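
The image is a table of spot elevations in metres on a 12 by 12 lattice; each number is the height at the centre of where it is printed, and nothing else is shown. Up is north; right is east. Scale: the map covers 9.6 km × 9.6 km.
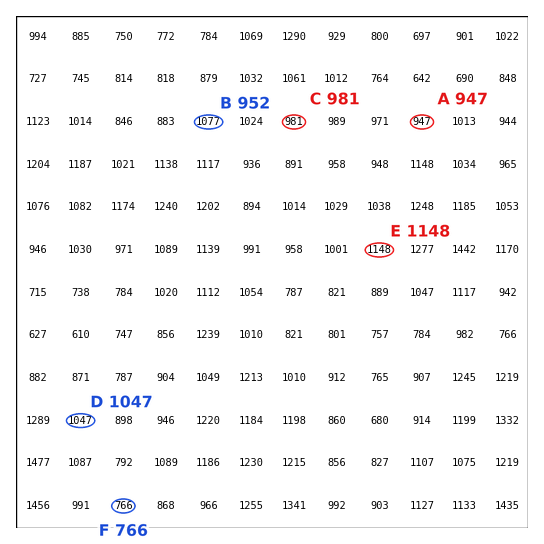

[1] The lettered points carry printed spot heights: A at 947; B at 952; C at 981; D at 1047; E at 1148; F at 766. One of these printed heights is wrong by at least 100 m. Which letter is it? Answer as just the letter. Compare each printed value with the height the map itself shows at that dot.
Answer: B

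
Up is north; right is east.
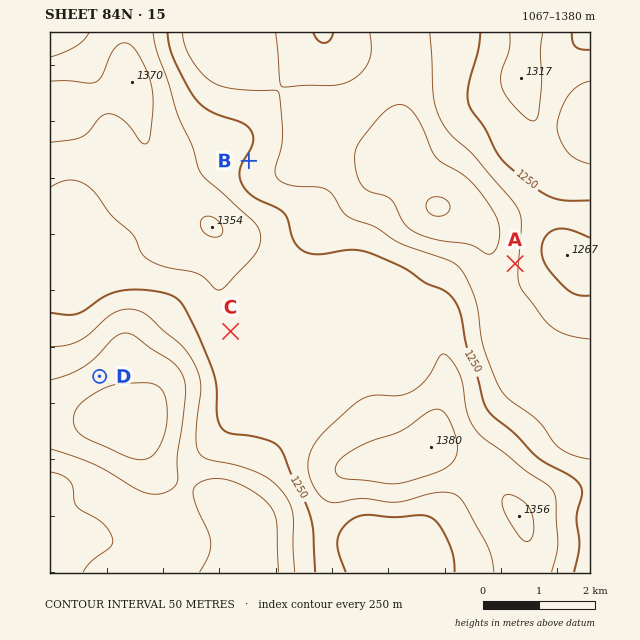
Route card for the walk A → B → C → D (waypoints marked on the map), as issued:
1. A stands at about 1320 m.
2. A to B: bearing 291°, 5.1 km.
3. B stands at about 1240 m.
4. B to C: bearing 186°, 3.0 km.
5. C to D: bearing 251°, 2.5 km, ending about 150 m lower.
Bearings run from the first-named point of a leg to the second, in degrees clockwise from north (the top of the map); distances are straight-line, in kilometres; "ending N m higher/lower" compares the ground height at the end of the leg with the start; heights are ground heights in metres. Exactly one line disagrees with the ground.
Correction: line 1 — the height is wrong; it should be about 1190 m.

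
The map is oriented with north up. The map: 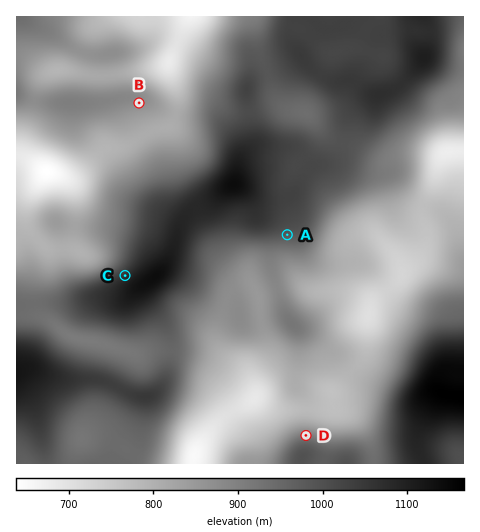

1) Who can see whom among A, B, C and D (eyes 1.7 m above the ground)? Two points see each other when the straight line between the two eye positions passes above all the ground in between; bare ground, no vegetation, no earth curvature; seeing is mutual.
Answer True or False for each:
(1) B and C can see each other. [True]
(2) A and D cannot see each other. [False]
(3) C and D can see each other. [False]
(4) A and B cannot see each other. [True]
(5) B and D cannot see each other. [True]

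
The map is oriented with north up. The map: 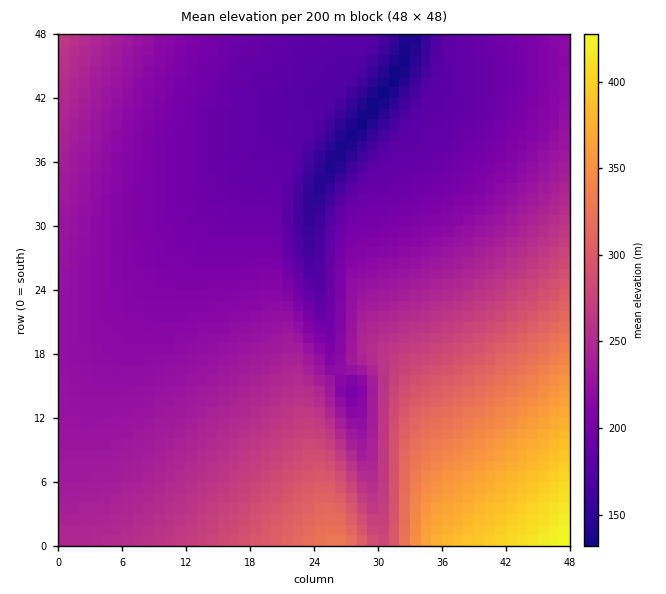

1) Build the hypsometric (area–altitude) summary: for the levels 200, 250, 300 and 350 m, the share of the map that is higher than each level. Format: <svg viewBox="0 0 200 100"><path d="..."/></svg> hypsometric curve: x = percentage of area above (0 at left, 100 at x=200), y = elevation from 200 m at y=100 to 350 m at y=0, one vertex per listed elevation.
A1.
<svg viewBox="0 0 200 100"><path d="M150 100l-88-33-34-34-15-33"/></svg>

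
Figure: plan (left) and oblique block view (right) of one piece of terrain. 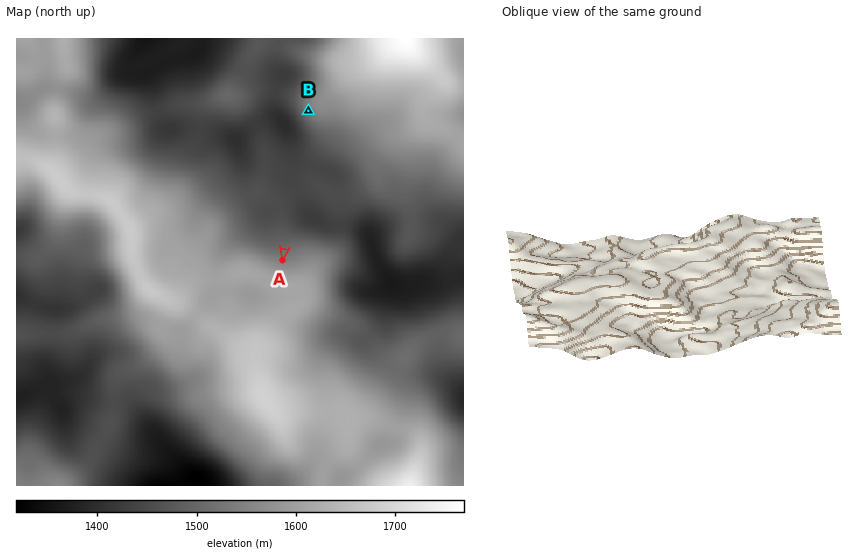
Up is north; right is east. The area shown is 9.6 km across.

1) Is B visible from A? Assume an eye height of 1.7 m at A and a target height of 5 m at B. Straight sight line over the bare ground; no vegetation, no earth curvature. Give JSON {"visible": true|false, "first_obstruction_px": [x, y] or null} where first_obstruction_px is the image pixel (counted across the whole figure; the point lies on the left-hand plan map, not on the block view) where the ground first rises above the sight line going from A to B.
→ {"visible": true, "first_obstruction_px": null}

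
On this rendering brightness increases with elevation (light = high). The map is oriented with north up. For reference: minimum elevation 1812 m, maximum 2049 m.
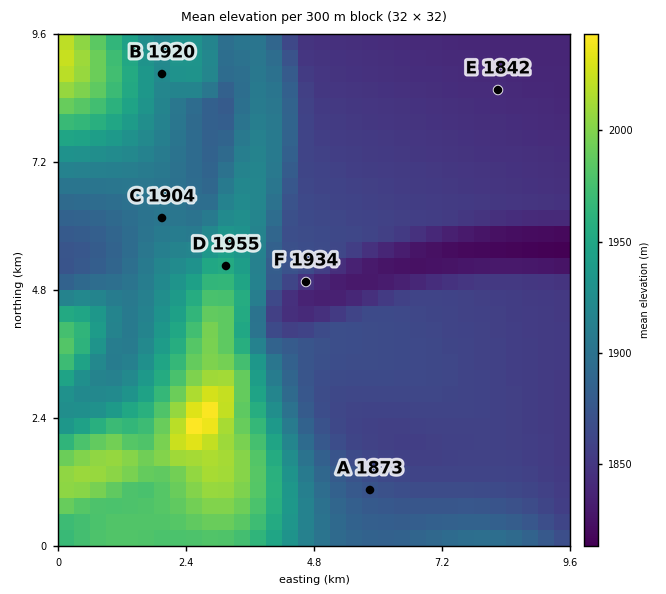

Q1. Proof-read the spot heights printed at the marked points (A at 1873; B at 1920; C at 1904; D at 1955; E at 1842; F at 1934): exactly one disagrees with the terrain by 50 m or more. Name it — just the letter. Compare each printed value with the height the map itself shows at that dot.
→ F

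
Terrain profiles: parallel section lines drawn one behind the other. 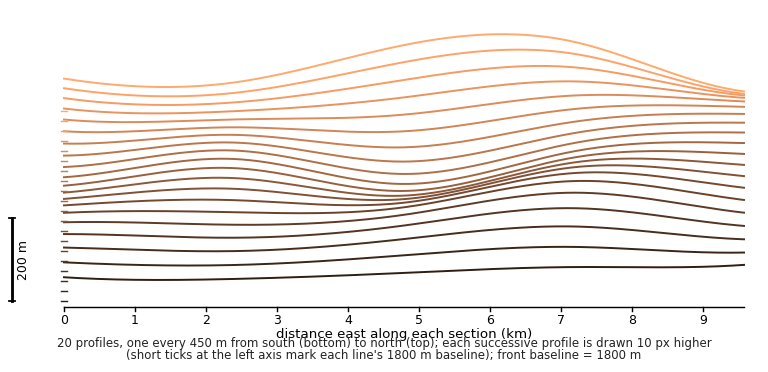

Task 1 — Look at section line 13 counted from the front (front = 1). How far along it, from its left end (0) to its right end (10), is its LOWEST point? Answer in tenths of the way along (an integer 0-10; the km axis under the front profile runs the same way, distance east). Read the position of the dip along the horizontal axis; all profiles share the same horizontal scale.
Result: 5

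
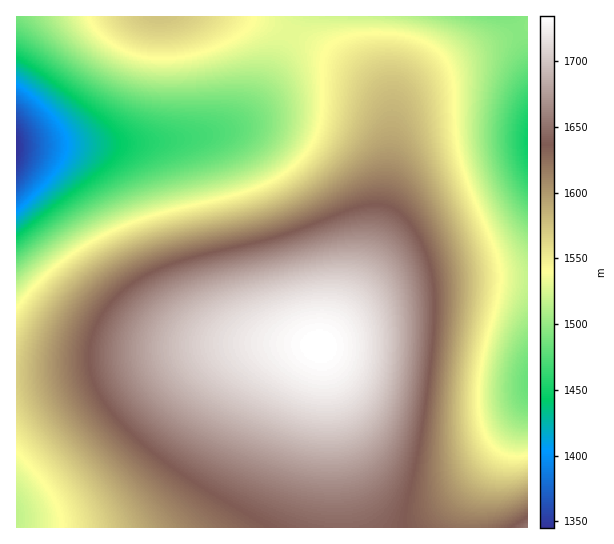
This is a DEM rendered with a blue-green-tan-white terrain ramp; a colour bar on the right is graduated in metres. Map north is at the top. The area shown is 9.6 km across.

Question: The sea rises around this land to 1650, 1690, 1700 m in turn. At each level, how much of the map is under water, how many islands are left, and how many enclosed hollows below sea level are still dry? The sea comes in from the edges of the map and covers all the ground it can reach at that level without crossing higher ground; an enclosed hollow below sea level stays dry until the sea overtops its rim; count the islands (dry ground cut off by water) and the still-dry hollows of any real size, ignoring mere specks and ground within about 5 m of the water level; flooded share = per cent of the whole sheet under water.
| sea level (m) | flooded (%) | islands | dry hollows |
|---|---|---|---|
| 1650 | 74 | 1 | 0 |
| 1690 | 87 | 1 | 0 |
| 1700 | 90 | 1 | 0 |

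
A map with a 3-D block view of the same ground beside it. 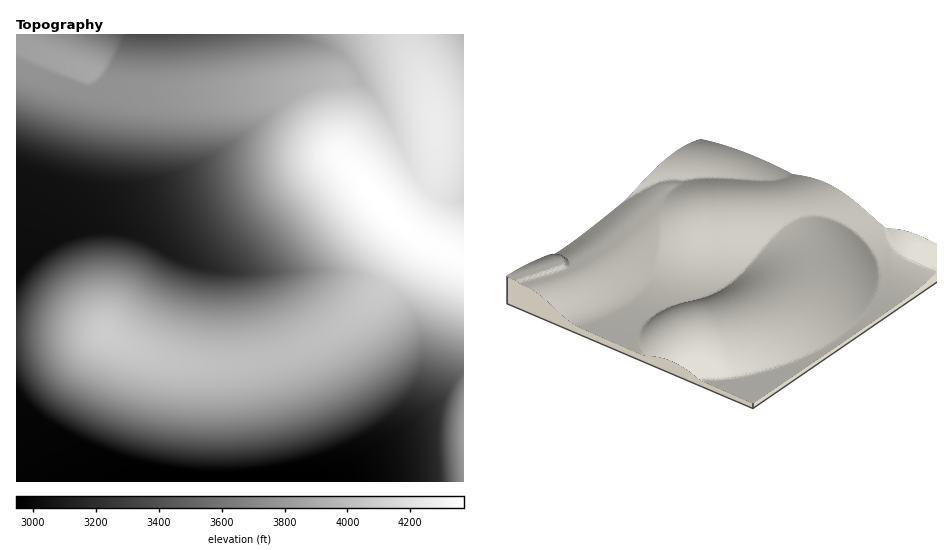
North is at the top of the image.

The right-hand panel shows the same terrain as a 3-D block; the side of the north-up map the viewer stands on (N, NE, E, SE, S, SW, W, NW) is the SW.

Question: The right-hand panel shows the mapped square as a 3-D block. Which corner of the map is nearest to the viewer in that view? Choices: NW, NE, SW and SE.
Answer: SW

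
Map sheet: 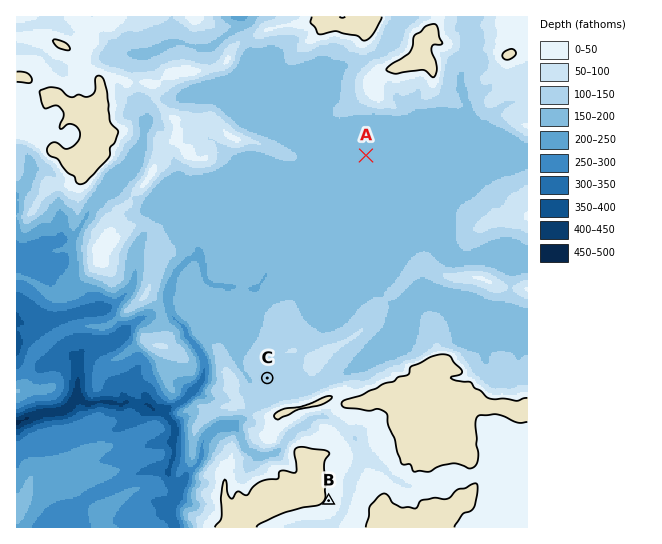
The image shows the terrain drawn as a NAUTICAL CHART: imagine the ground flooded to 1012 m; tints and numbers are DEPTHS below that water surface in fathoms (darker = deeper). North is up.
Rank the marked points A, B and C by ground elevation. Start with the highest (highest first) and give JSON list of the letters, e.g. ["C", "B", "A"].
["B", "C", "A"]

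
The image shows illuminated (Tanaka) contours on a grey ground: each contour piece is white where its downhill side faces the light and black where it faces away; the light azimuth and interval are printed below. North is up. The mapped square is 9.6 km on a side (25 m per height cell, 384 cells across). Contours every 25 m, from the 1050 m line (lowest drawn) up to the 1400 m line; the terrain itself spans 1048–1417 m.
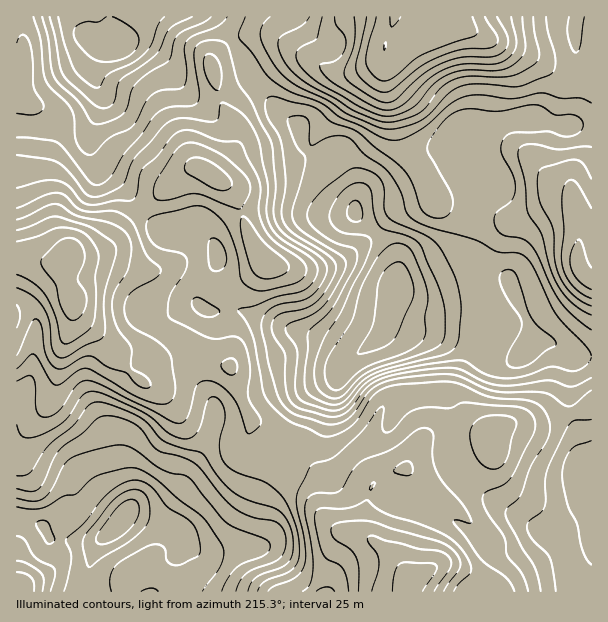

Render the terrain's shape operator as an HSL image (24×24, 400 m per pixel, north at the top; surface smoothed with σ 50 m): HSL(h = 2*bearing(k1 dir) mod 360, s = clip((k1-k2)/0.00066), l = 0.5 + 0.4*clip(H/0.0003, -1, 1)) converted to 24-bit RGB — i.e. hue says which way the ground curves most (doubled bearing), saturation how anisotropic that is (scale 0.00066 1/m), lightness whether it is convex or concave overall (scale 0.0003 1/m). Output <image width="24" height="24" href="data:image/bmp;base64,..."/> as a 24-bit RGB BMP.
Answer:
<image width="24" height="24" href="data:image/bmp;base64,Qk32BgAAAAAAADYAAAAoAAAAGAAAABgAAAABABgAAAAAAMAGAAATCwAAEwsAAAAAAAAAAAAADiUXQMQP1peAtcBVP2JblIJcr1Jfpo1vr5donzgoYSAoD9QtDreQ2rCXfEKXk5ZeDTIvEWE66pVkrA4tSF9pWo5locCCvldyVEvWUNujw2or+IJNIGMhP3VUnH1vkL2Un3DLxYvy2db11fbqBE+GsHdvo06yoSVljT9OFCYNXIMFi+TFjkvBea1fULJVn0WJSrbWgN3BCVHB/s3y9czlHpKqervIqNrKSmqrcYqw2KPF8OzUJgtBSjEVQRYOkkE2ZWSlXXbbl/njbSBNPqt/veDUglCqV5GTRXHv/WWuIVNpJpZx+NPabn7lVdTDpTtKW7KgVWuPu75c/y4CLgUqb7mbSX7foLXbhafXaorHgzVcYKDThs3UklxVn051bKN/Pxgvq2c+tW9yO595cOMz33+AiSJvhNuBQUGRdENenV5P11hyPDu2mryKNmxsV5dYe09wk0FVcMebScmxij6dqW6WnW2jrreLQFF6aqazvaebgZdifqpDk605c6jY3159ZzVFZlRyimlhr1xkqEx3kKBnnkyMUIkuI1JXjbiXlMaKQV9oMD1VpZSCk3evwqOYKqiQQIulxGiArn98ncOmhNi2Jh9ZvBIvyYdXOlxxiFphgTwmmV0ksMUgHIaN3K3FK2mARZg2xbtOOjZTO3lucHJIdZxHj7dwTJpPEzE1qYRaxOrPu/Dr3xzSYwtWpFFl7vDPShN1gxxX6jpkvT413/+SAD8uNKFrwVzBYKaxvF1mbxkYJjAKIVQTf84wSqYb5J2sCE+SbduVnOhuSBMGKwgJfGVCataT3KRqaAaLjk25kYTY4bvy/9fMTwwYDTECJTIBP0IMKgsJ2l1FkMayLLR4P54+yrxM/+W5AFF426Fdpyokkydae1ySYrFfjqEwXz8aHBMxq8V6OGpzlLin9tXc/8z+17f/RKD3PMXdK87/ruP25sL4vK3mP4LGts7h//O6C5B6E1xOzghMnT0skJJFiq5VgkpDpZxgFj9jx4JvV9jXTM2ur4x50IWr1p3XvbHpsr3oKXzPWnSTO4Zf2IqLk8/efJm9wv+SqUrfCwgrny16z9jApbjSqEjDo8fPhorMJ5rvk9vwnL3jhDvSxlqPr3Nj0KWIgqddcJ50XEmQYkZ9ZJ1tisRyZc2LWJjQnvG7qhJuHRBHObaVxc+tl3KccmKyyaiMaJRFMM5/KZB3dT0+UitTtGiX3KCuxLeZwtWxVHaxikOPTUt/lLCJot2YWOKRQQ85ekogfV86LCl6UqFWqItMnmMnNVUfuXpD3+OkKKx7JQ8OLh0FLS4FH04AtdE43Mi5y9ymXC5xj1WcW6jFssTT0uWxe1IpLgEyZ34tcns0IBoTfqomNUoo14V9hMrBN7yW3vPMSAdTYwBAvi9Iad7IZd9xAHcbe++H5LLcZz3ccIS9f6tbY4ZH3o9jyDOACRNWdaB6WiZ7ySyBI7AbLJd2af/LvKnksrHd0HeeOwBceljm2uPxq7zj0a3jzvnfGHsoXnYgSh40slIwm3VCXH0yfr5YvFF9IQtEy4nLMSCIq2LW5erJQ/OpHoRGIl8lnMpndB5cWRJlP5xKrcV5b6WRhLXD9NHJTW+uiVCZNx08taJTnndqstmkOXiLjEhNNhddll1MbzmVVciq0d+3mbxrbkxBInMzVz4UMw4QNGp6SLSKtdNxWZBRSJQ3vNmHvF+/jh57TUuYoLCkkcKtudWfbxtsh0c5J01idYquQ162i9WiqrNkxmtdW5qJf0l7TSVNVcFxMHmVbmVF0OeJUZ6lqNjBZs2kgCyypUzWoHG0baNqyKh1ejAdTh4pvWhvMbaSdXW6b0ynqD1Q34ledb5xgmGeejV0Rb7DidLWLxZhf9CixfPafuPZbfXNfILTNAnZjjra9Jrm1KDaiHS9w23/09r4daTuycbogj5hZxoqhnwz2/XJbKuziUOXhGS7lfDTWReXN1Kssf/OcOfKqOXcsDh+YVc4HA4lfTpEh6xc1bmglZO/Royx03mKgEear2BGNhtx02zUtt/D7LA8el4cKWA3c8yAJt2dLQhCruSkXOJmYY8zMBMDW1gAMFAeDhslR598hMe7udjJhHjK1B28oFVKqCA6o8BKCg9Aq2Jb1seEyr3v5tf0fKDdJtpJLQYTE4ZjqeqVm3M/WBcVlCae9PPXGWJgHitNHZcWGm8Rpq8mNBoPNQkHsEUcrJZXws6UJQ1TbMBes+esZZhQso9m22uMoyVem0qnH9d9Zqs7fTFSoYBrMdhkzLVM0k2jCz9krpWDWXlFUkcaXA8bMpd1qK+MnrmTwauC"/>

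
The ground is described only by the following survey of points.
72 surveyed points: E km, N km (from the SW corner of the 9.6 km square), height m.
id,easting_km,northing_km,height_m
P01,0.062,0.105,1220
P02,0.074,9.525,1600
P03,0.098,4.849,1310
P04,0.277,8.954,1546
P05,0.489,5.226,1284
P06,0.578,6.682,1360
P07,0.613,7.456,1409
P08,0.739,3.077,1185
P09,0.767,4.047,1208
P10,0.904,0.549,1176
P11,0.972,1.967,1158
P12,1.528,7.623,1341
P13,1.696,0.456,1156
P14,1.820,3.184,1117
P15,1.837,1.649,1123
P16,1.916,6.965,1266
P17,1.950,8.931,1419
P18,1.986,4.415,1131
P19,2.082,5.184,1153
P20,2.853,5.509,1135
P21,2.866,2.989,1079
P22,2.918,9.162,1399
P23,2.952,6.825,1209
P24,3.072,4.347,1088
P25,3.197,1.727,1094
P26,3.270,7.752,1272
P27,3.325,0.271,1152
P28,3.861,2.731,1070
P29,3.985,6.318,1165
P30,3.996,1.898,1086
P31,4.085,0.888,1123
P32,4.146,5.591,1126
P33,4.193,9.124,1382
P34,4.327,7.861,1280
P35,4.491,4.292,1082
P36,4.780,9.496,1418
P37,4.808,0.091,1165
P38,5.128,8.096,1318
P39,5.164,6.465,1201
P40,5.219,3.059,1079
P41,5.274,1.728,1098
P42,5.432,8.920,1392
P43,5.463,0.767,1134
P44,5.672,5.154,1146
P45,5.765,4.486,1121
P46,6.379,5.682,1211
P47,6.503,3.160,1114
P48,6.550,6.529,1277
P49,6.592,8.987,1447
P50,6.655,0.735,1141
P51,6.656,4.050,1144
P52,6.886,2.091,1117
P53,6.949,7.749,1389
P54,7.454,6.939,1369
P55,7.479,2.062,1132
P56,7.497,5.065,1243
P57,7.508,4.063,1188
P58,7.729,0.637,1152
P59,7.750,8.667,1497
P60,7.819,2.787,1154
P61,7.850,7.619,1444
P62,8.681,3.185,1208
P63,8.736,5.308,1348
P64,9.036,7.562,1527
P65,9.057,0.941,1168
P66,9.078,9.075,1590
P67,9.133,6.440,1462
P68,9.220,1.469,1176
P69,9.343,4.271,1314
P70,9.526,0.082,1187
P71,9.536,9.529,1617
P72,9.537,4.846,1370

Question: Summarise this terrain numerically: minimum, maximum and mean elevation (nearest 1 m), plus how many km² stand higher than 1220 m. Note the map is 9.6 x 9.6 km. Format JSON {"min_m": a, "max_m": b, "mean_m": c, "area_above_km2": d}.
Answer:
{"min_m": 1067, "max_m": 1619, "mean_m": 1239, "area_above_km2": 39.9}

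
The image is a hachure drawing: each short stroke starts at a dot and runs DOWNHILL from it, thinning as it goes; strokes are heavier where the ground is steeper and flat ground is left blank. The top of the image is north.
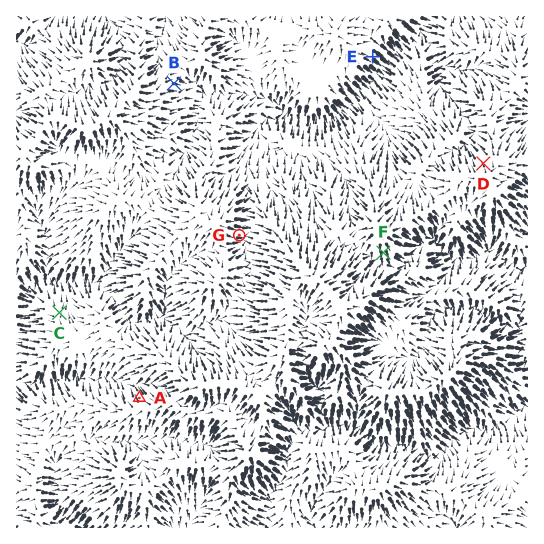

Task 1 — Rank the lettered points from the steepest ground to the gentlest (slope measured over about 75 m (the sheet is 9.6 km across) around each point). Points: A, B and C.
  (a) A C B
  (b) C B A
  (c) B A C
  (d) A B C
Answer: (d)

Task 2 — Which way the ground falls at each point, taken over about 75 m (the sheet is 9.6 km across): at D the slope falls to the NW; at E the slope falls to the SE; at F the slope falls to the S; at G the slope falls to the E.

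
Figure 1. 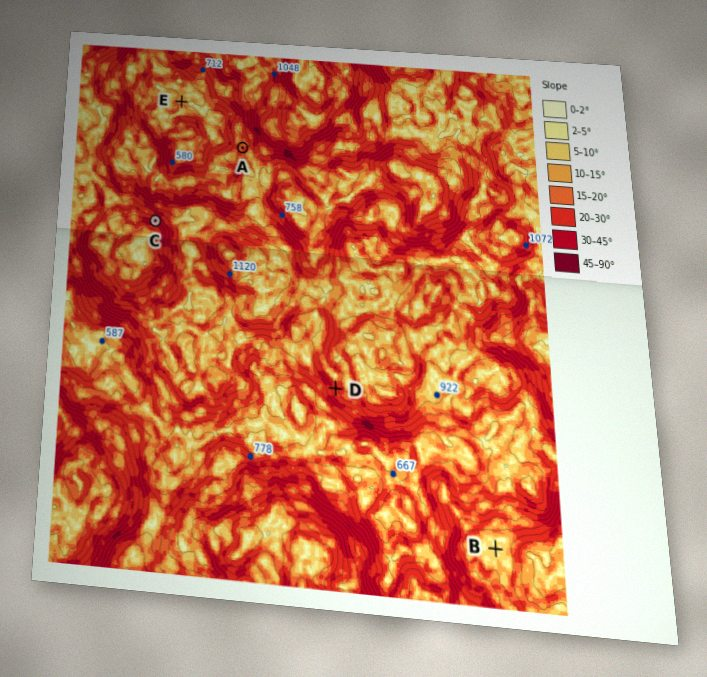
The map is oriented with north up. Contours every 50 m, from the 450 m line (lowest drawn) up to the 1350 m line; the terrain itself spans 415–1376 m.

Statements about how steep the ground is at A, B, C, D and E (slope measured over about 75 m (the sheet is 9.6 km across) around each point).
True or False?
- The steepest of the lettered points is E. False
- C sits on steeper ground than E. True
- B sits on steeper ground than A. False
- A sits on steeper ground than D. False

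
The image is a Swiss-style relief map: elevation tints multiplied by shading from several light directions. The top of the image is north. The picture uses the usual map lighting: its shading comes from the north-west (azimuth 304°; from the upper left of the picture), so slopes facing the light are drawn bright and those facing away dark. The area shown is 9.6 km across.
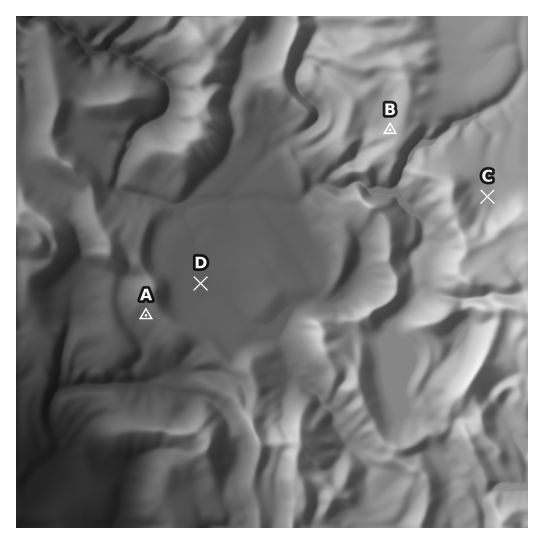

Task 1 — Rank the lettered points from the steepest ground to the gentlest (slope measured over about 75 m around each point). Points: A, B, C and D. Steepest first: A B C D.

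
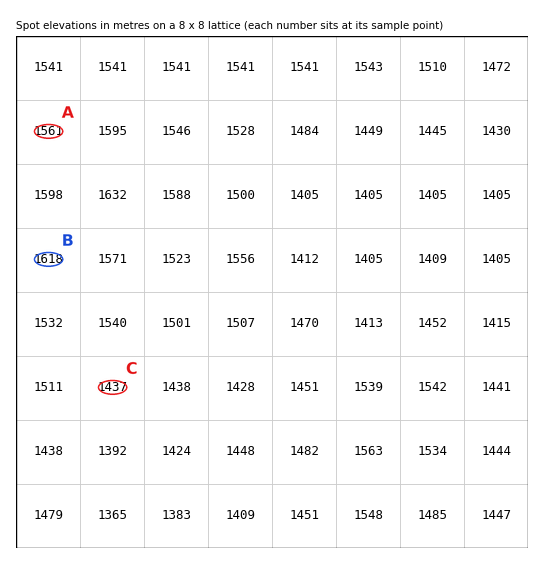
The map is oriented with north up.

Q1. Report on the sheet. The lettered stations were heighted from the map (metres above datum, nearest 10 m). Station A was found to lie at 1560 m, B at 1620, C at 1440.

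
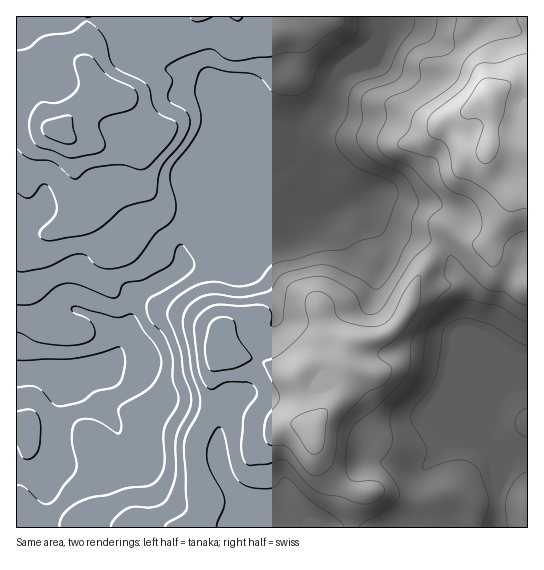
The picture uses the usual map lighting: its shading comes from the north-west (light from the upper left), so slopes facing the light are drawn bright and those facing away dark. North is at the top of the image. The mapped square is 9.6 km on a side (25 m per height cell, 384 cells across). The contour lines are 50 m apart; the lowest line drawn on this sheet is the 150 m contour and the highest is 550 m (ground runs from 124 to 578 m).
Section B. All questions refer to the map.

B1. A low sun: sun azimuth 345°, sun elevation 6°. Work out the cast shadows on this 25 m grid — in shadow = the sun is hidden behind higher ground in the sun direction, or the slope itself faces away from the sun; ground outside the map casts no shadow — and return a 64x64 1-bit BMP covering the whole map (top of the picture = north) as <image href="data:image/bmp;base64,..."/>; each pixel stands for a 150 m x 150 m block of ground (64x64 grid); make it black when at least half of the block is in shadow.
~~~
<image width="64" height="64" href="data:image/bmp;base64,Qk0+AgAAAAAAAD4AAAAoAAAAQAAAAEAAAAABAAEAAAAAAAACAAATCwAAEwsAAAIAAAAAAAAA////AAAAAAAAAABgB58AAAAAAGAH/wAAAAAAAh8/AAAAAAAGfx8AAAAAAA//AAAAAAAAD/8AAAAAAAAH/wAAAAAAAAP/AAAAAAAAAedwAAAAAAAB4HAAAAAAAADAcAAAAAAAAED7wAAAAAAAAP/gAAAAAAAA/+AAAAAAYAD/4AAAAAB4AH/wAAAAAPgAH/AAAAAA/AAP+AAHwAD8AA/4AP/gAHwAAPgA//AAeAAAPAD/8AAAAAJ8AD/wAAAAD/4EAGRAAAAD/48ADmAAAAH//wAeQAAAAP//AD4AAAAAf/8P/gAAAAA//z/+AAAAAA//H8cAAAAAA/gfn4AAAAAAGA+/wAAAAAAAB5+AAAAAAAAPwgAAAAAAAB/AAAAAAAAAD+AwAAAAAAMD4HgAAAAABwDAOAAAAAAHAAAwAAAAAAMAAAQAAAABgAAADAAAAMPAD+A+AAADw8Af+H4AAA/jwD/8/gAAD+HAf//+AAAf4AB///4AAB/gAD/4/gAAD/gAP8A/AAAAGAAcAB8AAAAIAAAADwAAAAAAABwCAAAAAAAAfgAAAAAAAAA+AARwAAAAAAAAHngAAAAAAAH+eAAAAAAAAf4AAAAAAAAD/gMAAAAAAA//B8AAAAAA///nwAAAAAB/ne/gAAAAAA+A9+AAAAAAAYAD4AAAAAAAAAHAAAAAAAAAAAAAAA=="/>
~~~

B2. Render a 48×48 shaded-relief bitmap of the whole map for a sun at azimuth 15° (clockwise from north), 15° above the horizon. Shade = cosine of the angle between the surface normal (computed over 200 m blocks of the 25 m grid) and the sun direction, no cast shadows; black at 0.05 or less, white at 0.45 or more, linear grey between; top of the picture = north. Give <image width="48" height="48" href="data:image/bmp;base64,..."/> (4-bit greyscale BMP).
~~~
<image width="48" height="48" href="data:image/bmp;base64,Qk32BAAAAAAAAHYAAAAoAAAAMAAAADAAAAABAAQAAAAAAIAEAAATCwAAEwsAABAAAAAAAAAAAAAAABEREQAiIiIAMzMzAERERABVVVUAZmZmAHd3dwCIiIgAmZmZAKqqqgC7u7sAzMzMAN3d3QDu7u4A////AHmZmaqqq7u7qHZ4h2Z3UzRERmZ3dnd2ZoqqqruqvMu6h3d4dmZ1MjQzRWZmZnh3d6uqq7u7zMuXZpl2VWdiE1VERnh2ZomHiLqZmqqrzMqGWLpjNGYwFGiJmqqYiJmYmpiImZmbzLqGaslTRWQANYvd3KmaqqmImod4iIiaqph1eqdEREEBRpvMuoiaqqmIiXd4d3iZmHdVeZZVUyATV5mYiHiJmZmIiHeId3iZh2ZWeHZWVCE1eJh3eImZmYiId3iIh4mpd2Z4mHZnZUNXiYdniamYiIiId4iZmauod3iJqHZnd3Z4mHZmiqmIiIiId5mru8uYd4iZqHd4iZmZmGVWeIiIiIiIiLvMzMqZmYiIdmeImZmZmXVVVWZ4iIiIiczLqqq7uqh1Q0Vnd2Z4mYZUREV4iIiIiLy5iJqqqqhjETM0VFV4iIdVVEV4iIiIiIh3d3iIiIhjIjEjRXiIh3d4h2Z4iIiIiERDNEVnd3ZTM0NFeJqpiIiaupiIiIiIiEMiIiNWd1QzNGeau6qqmIiIiJmYiIiId1RERFVmZTIiNoq7u6qpiJmYZmiIiIiHZVVniIh1VCEjV5qpiaqYib3dp1Z3d3dlQ0V4mZdTQzNWirzKiJh3is3uyWVUVVRDIkVoiGQzRWiJrO/+y5dniqvMuYZUMzIiEVVWVDM1Zpu7zf///ad5q7u7uph1MzIRIlVUMzRWVYq83v/+7Jm83d3LqqmHdkMjVWZURERENFeKzMy7ur3v//7KmqqIh1NFeGZVVVRERVZ4iamIms7//+ypmauphkRneWVURFZmZmd3Z4h4is3d7cqZmau5dEV3eGVUQ0VndmZ3d3d4iaqru5mamZqYVWd3d2d2VDRXd2ZWiHeJmYiJmZmamId2aJh2VXiIdlZmd3VXiHiZmIiImZmZiHd4mYdlRHiId3d2ZmZ4iImZiIiIiJmZiIiZl2VVVXd3Znh3ZVeZiJmYiIiIiIiIiHZ2UzNWd3d2VniHZWm6iIiIiIiIh3d3dlNDIiNXiGZlRnd2VWmpiIiIiIiIh3ZUMhIzIiNXiFQzNFRERFZ3iIiIiIiId2QxAAJERERWd0MQAiI0RFQ0eIiIiIiHdlMhAAJEVVZmdlIAE0VmZmUzV4iIiIiHdlQzNEQzRnd3d1MiV4mYiIhlV4iIiIiHd3ZneIZDV4iIiFVomZmHiJqod4iIiId4iJiImZdlZneIiGisuYZVZ6zcuYiIh2Z3iJh3eImZh3ZniHm9y4ZEWKzdypiIdVVWiIdniJrMuoZ4iHiru5d4q7qqqYh3ZERGeIibu7u83KiZiHiZmInO/sqIiHVURFVWeIre7bmau6q6mHiYdnvv/bmIdkISNGZ3d4q925iImZvcuZmHZ6zcqHZmVCERNFZmZniZmYiamazdy7qHisy4dVVUQzMzREVVVVd4iavLqbzMzKqru7uXZmZlREVmZURVVEV4iKzKiJu7u5q8uqmHeIh3ZVZ3dmZ3ZEaIiJqYd3mqmIm7qZmIiIiHdmZ3d3iHZViYiIiHh3iZhg=="/>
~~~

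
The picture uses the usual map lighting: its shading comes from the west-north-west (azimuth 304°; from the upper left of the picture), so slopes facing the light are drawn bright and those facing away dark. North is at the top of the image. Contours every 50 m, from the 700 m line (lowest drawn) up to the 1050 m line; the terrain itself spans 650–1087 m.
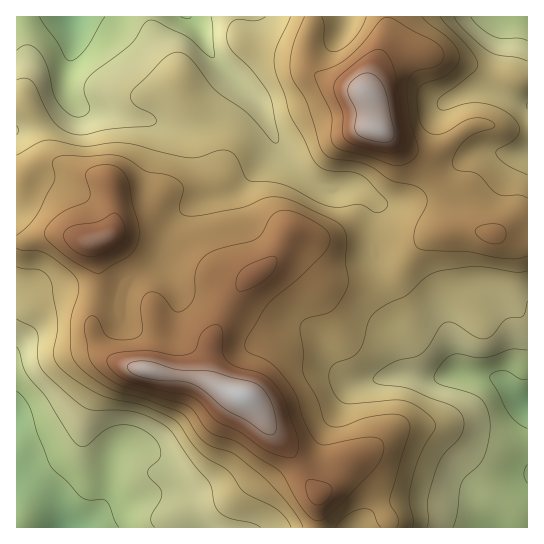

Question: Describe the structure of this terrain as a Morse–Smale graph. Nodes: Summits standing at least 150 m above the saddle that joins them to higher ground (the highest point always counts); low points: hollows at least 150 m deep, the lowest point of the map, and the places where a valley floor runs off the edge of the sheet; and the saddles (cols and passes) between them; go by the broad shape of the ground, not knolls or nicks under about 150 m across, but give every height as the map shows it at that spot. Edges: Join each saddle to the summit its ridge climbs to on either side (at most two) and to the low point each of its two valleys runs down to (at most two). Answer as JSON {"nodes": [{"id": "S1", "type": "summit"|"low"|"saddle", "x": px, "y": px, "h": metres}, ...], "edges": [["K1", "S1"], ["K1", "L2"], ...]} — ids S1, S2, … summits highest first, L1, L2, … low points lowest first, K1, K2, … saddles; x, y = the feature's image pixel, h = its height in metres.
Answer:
{"nodes": [
{"id": "S1", "type": "summit", "x": 241, "y": 397, "h": 1087},
{"id": "S2", "type": "summit", "x": 375, "y": 129, "h": 1074},
{"id": "L1", "type": "low", "x": 62, "y": 527, "h": 650},
{"id": "L2", "type": "low", "x": 71, "y": 17, "h": 655},
{"id": "L3", "type": "low", "x": 527, "y": 403, "h": 660},
{"id": "L4", "type": "low", "x": 527, "y": 17, "h": 711},
{"id": "K1", "type": "saddle", "x": 446, "y": 186, "h": 912},
{"id": "K2", "type": "saddle", "x": 383, "y": 281, "h": 863}],
"edges": [["K1", "S2"], ["K1", "L2"], ["K1", "L4"], ["K2", "S1"], ["K2", "S2"], ["K2", "L2"], ["K2", "L3"]]}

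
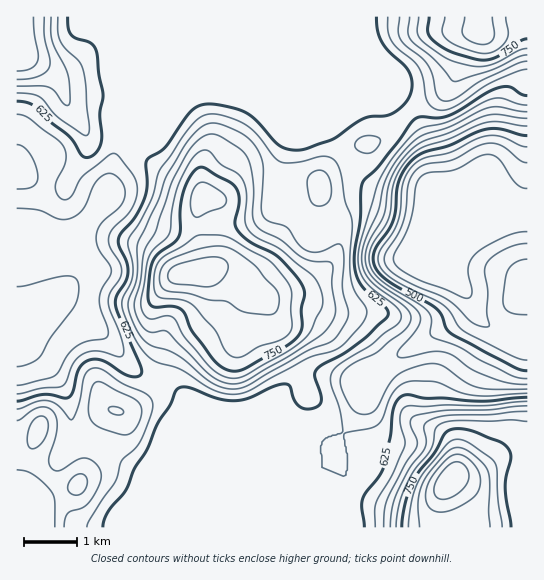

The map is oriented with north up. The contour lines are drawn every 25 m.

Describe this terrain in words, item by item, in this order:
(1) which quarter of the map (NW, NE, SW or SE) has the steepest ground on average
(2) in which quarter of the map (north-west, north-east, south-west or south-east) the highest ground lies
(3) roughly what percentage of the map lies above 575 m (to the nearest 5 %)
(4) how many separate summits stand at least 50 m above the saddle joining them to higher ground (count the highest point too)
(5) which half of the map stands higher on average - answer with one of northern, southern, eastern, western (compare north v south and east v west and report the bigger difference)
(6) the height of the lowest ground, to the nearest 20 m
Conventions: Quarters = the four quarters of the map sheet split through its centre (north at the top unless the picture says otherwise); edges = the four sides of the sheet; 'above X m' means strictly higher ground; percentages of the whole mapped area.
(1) The steepest ground, on average, is in the south-east quarter.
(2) Look to the south-east quarter for the highest ground.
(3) Ground above 575 m makes up about 80 % of the sheet.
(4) Counting only tops that stand 50 m proud, the map has 5 summits.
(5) Taken as a whole, the western half is higher than the eastern.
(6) About 400 m is the lowest elevation on the sheet.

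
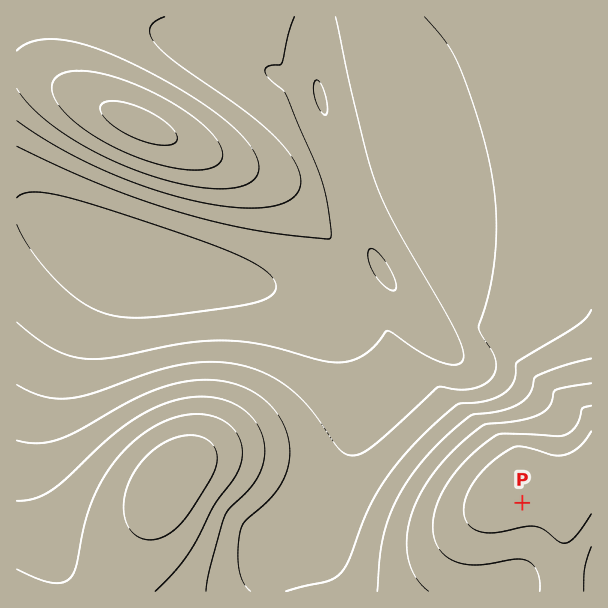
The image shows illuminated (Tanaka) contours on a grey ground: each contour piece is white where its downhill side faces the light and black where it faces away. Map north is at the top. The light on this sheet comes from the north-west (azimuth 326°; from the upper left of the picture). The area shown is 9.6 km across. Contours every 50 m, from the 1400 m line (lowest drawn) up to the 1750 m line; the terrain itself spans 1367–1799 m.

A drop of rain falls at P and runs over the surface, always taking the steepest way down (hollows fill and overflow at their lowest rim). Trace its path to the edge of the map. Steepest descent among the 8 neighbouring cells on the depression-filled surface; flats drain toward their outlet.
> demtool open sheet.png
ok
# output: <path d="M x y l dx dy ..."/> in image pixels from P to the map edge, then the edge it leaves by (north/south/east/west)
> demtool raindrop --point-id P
<path d="M522 503l0 67-3 6-3 3-1 5-6 7"/>
exit: south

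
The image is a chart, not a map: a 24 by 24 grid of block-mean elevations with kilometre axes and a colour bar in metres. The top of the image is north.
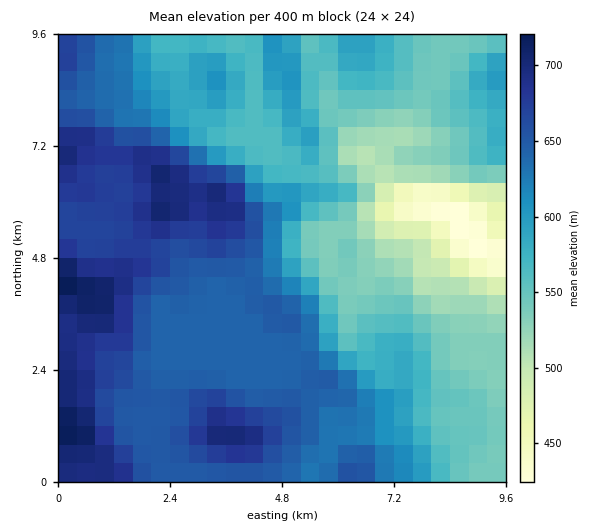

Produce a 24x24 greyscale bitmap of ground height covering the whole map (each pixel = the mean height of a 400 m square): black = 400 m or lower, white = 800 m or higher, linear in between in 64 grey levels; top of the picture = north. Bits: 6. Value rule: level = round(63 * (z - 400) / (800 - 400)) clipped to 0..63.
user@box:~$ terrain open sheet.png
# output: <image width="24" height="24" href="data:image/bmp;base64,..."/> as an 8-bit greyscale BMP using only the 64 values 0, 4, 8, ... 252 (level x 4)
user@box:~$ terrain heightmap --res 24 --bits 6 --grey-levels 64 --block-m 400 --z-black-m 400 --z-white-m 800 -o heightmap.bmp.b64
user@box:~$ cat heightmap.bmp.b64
<image width="24" height="24" href="data:image/bmp;base64,Qk12BgAAAAAAADYEAAAoAAAAGAAAABgAAAABAAgAAAAAAEACAAATCwAAEwsAAAABAAAAAAAAAAAAAAEBAQACAgIAAwMDAAQEBAAFBQUABgYGAAcHBwAICAgACQkJAAoKCgALCwsADAwMAA0NDQAODg4ADw8PABAQEAAREREAEhISABMTEwAUFBQAFRUVABYWFgAXFxcAGBgYABkZGQAaGhoAGxsbABwcHAAdHR0AHh4eAB8fHwAgICAAISEhACIiIgAjIyMAJCQkACUlJQAmJiYAJycnACgoKAApKSkAKioqACsrKwAsLCwALS0tAC4uLgAvLy8AMDAwADExMQAyMjIAMzMzADQ0NAA1NTUANjY2ADc3NwA4ODgAOTk5ADo6OgA7OzsAPDw8AD09PQA+Pj4APz8/AEBAQABBQUEAQkJCAENDQwBEREQARUVFAEZGRgBHR0cASEhIAElJSQBKSkoAS0tLAExMTABNTU0ATk5OAE9PTwBQUFAAUVFRAFJSUgBTU1MAVFRUAFVVVQBWVlYAV1dXAFhYWABZWVkAWlpaAFtbWwBcXFwAXV1dAF5eXgBfX18AYGBgAGFhYQBiYmIAY2NjAGRkZABlZWUAZmZmAGdnZwBoaGgAaWlpAGpqagBra2sAbGxsAG1tbQBubm4Ab29vAHBwcABxcXEAcnJyAHNzcwB0dHQAdXV1AHZ2dgB3d3cAeHh4AHl5eQB6enoAe3t7AHx8fAB9fX0Afn5+AH9/fwCAgIAAgYGBAIKCggCDg4MAhISEAIWFhQCGhoYAh4eHAIiIiACJiYkAioqKAIuLiwCMjIwAjY2NAI6OjgCPj48AkJCQAJGRkQCSkpIAk5OTAJSUlACVlZUAlpaWAJeXlwCYmJgAmZmZAJqamgCbm5sAnJycAJ2dnQCenp4An5+fAKCgoAChoaEAoqKiAKOjowCkpKQApaWlAKampgCnp6cAqKioAKmpqQCqqqoAq6urAKysrACtra0Arq6uAK+vrwCwsLAAsbGxALKysgCzs7MAtLS0ALW1tQC2trYAt7e3ALi4uAC5ubkAurq6ALu7uwC8vLwAvb29AL6+vgC/v78AwMDAAMHBwQDCwsIAw8PDAMTExADFxcUAxsbGAMfHxwDIyMgAycnJAMrKygDLy8sAzMzMAM3NzQDOzs4Az8/PANDQ0ADR0dEA0tLSANPT0wDU1NQA1dXVANbW1gDX19cA2NjYANnZ2QDa2toA29vbANzc3ADd3d0A3t7eAN/f3wDg4OAA4eHhAOLi4gDj4+MA5OTkAOXl5QDm5uYA5+fnAOjo6ADp6ekA6urqAOvr6wDs7OwA7e3tAO7u7gDv7+8A8PDwAPHx8QDy8vIA8/PzAPT09AD19fUA9vb2APf39wD4+PgA+fn5APr6+gD7+/sA/Pz8AP39/QD+/v4A////ALy4vLSknJycoKCgnJiQlKCgkIh8aFxYWMDAvKygnKCkrLSwpJyUkJicjIh4aGBcWMjEtKCcnKSwvLy4rKCckJCMhIBwYGBcWMjAqJycnKCotLCsqKSckJSQhHhoYFxcWMC4qKCgnKCoqKCcnJycmJiMhHxsYGBcWLy4rKSgnJycnJiYmJicnJR8dHRsYFxYVLy0rKicmJiYmJiYmJiYkHhscHRsWFRUVLi0sLCgmJiYmJiYmJiUeGBocHBoWFRUVLi8vLSgmJiYmJiYnJyUcFxkZGhcVFRQUMDExLSgmJyYmJicnJiMaFhYXGBQTExMRMzEwLiooKCcmJiclIh4XFRUWFREREQ8NMS4tLiwqKCcnJyYjHhkVFhUUEhAPCwcGLCorKysqKSoqKSgjGxYVFhQSERALBQQFKioqKywtKystLCkjHBYVFRIODAwHBAQIKisrKy0wLy0uLigkIRsYFhEKBgUEBAYKLCwrKywvLy4vLCMgIB4dGxQNCAYHCQwNLSwrKy0wLisqJx4bGxoZFhIREhITFRYWLy0sLC4tKiUfHBoaGhwYEhESFBUVFxocLi4rKSkmIR0bGhoaHR8ZExMSEhMVFxkdKSkmJCQiHhwcGhoaHhwXFhUVFBUXGRocJyYlJSIgHR0fHBodHxoXGBgYFxYXGRwdKSclJCEeHR8hHRofIBoYGxsaGRcXGB0fKyglJCAcHB8fGxogIBkZHR0cGRcWFxseKiglJB8bGxwbGhohHhgaHh4cGRcXFhcZA=="/>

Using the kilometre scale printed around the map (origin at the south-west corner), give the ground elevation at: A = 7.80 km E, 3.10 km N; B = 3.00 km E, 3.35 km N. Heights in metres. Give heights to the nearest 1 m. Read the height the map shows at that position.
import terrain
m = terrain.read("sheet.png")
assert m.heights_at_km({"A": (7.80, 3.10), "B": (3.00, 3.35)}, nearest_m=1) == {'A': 559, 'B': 641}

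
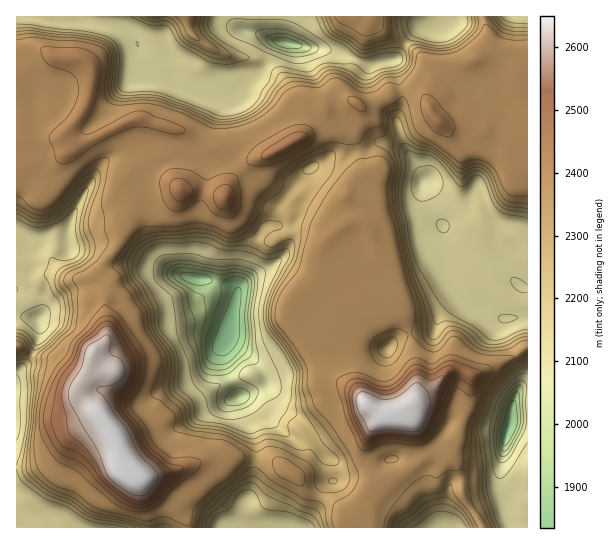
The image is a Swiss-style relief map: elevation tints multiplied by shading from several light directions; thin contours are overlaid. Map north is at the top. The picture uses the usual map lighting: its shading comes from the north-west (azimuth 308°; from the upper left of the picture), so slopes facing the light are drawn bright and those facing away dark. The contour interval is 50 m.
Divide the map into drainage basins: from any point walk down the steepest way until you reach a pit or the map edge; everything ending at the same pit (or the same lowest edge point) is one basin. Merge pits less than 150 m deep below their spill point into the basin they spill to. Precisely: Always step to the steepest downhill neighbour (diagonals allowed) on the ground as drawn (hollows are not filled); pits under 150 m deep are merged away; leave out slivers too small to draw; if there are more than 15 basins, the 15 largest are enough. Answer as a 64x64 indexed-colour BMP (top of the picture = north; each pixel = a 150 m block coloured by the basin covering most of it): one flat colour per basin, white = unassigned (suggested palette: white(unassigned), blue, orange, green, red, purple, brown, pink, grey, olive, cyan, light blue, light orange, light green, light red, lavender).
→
<image width="64" height="64" href="data:image/bmp;base64,Qk12CAAAAAAAAHYAAAAoAAAAQAAAAEAAAAABAAQAAAAAAAAIAAATCwAAEwsAABAAAAAAAAAA////ALR3HwAOf/8ALKAsACgn1gC9Z5QAS1aMAMJ34wB/f38AIr28AM++FwDox64AeLv/AIrfmACWmP8A1bDFAFVVVVVVVVVVVERHd3d3d3d3d3d3dxGIiIiIiIiIZmZmVVVVVVVVVVVUREd3d3d3d3d3d3d3GIiIiIiIiIZmZmZVVVVVVVVVVUREd3d3d3d3d3d3d3EYiIiIiIiIhmZmZlVVVVVVVVVVREd3d3d3d3d3d3dxERGIiIiIiIhmZmZmVVVVVVVVVVVEd3d3d3d3d3d3cREREYiIiIiIiGZmZmZVVVVVVVVVVEd3d3d3d3d3d3cRERERGIiIiIiIZmZmZlVVVVVVVVVRF3d3d3d3d3d3cRERERERGIiIiIhmZmZmVVVVVVVVVRERERd3d3d3d3cRERERERERGIiIhmZmZmZVVVVVVVVRERERERF3d3dxERERERERERERiIiGZmZmZlVVVVVVVVEREREREREREREREREREREREREYgWZmZmZmVVVVVVVVURERERERERERERERERERERERERgRFmZmZmZVVVVVVVUREREREREREREREREREREREREREREWZmZmZlVVVVVVVRERERERERERERERERERERERERERERFmZmZmVVVVVVVREREREREREREREREREREREREREREREWZmZmZVVVVVVRERERERERERERERERERERERERERERERZmZmZlVVVVVRERERERERERERERERERERERERERERERFmZmZmVVVVVRERERERERERERERERERERERERERETERERZmZmZVVVVVERERERERERERERERERERERERERERMxERFmZmZlVVVVUREREREREREREREREREREREREREREzMREWZmZmVVVVVEERERERERERERERERERERERERERETMzETNmZmZVVVREQRERERERERERERERERERERERERERMzMzMzNmZlVEREREEREREREREREREREREREREREREREzMzMzMzNmREREREQRERERERERERERERERERERERERETMzMzMzMzNEREREREERERERERERERERERERERERERETMzMzMzMzM0REREREQRERERERERERERERERERERERERMzMzMzMzMzRERERERBEREREREREREREREREREREREREzMzMzMzMzNEREREREEREREREREREREREREREREREREzMzMzMzMzM0REREREQRERERERERERERERERERERERETMzMzMzMzMzRERERERBERERERERERERERERERERERERMzMzMzMzMzNEREREREERERERERERERERERERERERERMzMzMzMzMzM0REREREQREREREREREREREREREREREREzMzMzMzMzMzREREREQRERERERERERERERERERERERETMzMzMzMzMzNEREREREERERERERERERERERERERERERMzMzMzMzMzM0REREREQRERERERERERERERERERERERMzMzMzMzMzMzREREREREERERERERERERERERERERERMzMzMzMzMzMzNERERERERBEREREREREREREREREREREzMzMzMzMzMzM0REREREREERERERERERERERERERERETMzMzMzMzMzMzREREREREQRERERERERERERERERERETMzMzMzMzMzMzNEREREREREERERERERERERERERERETMzMzMzMzMzMzM0REREREREQRERERERERERERERERETMzMzMzMzMzMzMzREREREREREERERERERERERERERERMzMzMzMzMzMzMzNEREREREREQREREREREREREREREREzMzMzMzMzMzMzM0REREREREREQRERERERERERERERETMzMzMzMzMzMzMzRERERERERERERBEREREREREREREREzMzMzMzMzMzMzNERERERERERERBERERERERERERERETMzMzMzMzMzMzMxRERERERERERBERERERERERERERERMzMzMzMzMzMzMRERFEREREREREQREREREREREREREREzMzMzMzMzMzMREREREUREREREREERIhESIiIRERERETMzMzMzMzMzMxERERESIkREREREQRIiIiIiIiIRERERMzMzMzMzMzMxERERERIiIkRERERBIiIiIiIiIiERERMzMzMzMzMzERERERERESIiIkREQiIiIiIiIiIiIhEREzMzMzMzEREREREREREREiIiIiIiIiIiIiIiIiIiIRERMzMzMzERERERERERERERIiIiIiIiIiIiIiIiIiIiEREzMzMzMREREREREREREREiIiIiIiIiIiIiIiIiIiIiIiIjMzMRERERERERERERESIiIiIiIiIiIiIiIiIiIiIiIiIzMyERERERERERERERIiIiIiIiIiIiIiIiIiIiIiIiIiIiIREREREREREREREiIiIiIiIiIiIiIiIiIiIiIiIiIiIiERERERESERERESIiIiIiIiIiIiIiIiIiIiIiIiIiIiIhERERmZIiERESIiIiIiIiIiIiIiIiIiIiIiIiIiIiIiIiGZmZkiIiIiIiIiIiIiIiIiIiIiIiIiIiIiIiIiIiIiIpmZmSIiIiIiIiIiIiIiIiIiIiIiIiIiIiIiIiIiIiIiKZmZIiIiIiIiIiIiIiIiIiIiIiIiIiIiIiIiIiIiIiIpmZkiIiIiIiIiIiIiIiIiIiIiIiIiIiIiIiIiIiIiIimZmSIiIiIiIiIiIiIiIiIiIiIiIiIiIiIiIiIiIiIiKZmZ"/>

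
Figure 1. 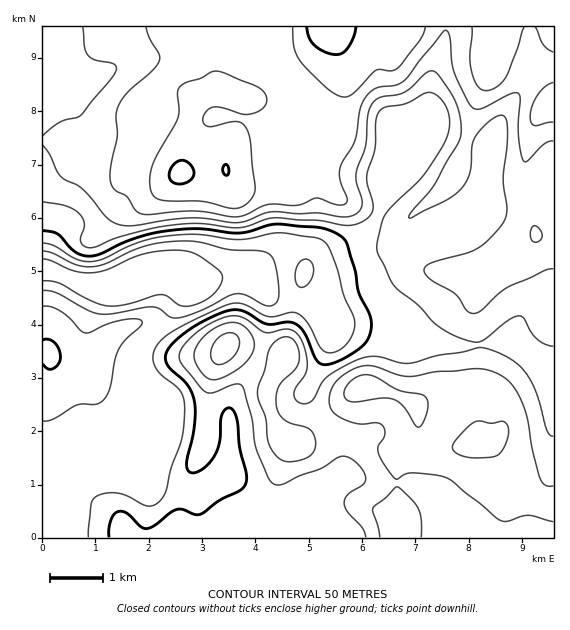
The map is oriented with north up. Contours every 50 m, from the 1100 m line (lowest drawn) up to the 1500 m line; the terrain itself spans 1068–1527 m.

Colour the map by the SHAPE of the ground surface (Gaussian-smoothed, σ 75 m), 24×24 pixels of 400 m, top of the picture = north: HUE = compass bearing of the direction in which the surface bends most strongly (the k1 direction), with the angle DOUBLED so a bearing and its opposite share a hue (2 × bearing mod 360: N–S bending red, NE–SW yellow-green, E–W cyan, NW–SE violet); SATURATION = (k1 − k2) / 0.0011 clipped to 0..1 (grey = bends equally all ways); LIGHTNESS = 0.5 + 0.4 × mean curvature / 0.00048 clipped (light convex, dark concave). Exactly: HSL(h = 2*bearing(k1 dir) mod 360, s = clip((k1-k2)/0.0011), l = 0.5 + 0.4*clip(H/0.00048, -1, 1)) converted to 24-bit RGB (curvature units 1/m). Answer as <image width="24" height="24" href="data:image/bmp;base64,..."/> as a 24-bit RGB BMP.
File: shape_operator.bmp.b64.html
<image width="24" height="24" href="data:image/bmp;base64,Qk32BgAAAAAAADYAAAAoAAAAGAAAABgAAAABABgAAAAAAMAGAAATCwAAEwsAAAAAAAAAAAAAen9pUHN8bYidwsGoZ5HAhXPFtJ66UUmwlaGyrpCLWlx5bo+Qm4OKf1V4Xz9NSpljx9msvJaNPj95emt9hG1pmppyd3ttgHVshYmRZ4qURbGosdS2YD+ccDh7v4dmVW55dJx6tWiNn1VlVIVMaH1fa06gkKLUhbPMp72CsmBvckR5eFZhgotsi5p1c4yOdoaehpmXf52jS5FUhXYye1JKLEtk0phrZIlUVnlVb0pdxVper6NaQ2c7NoBHTng9fE83v7lPfEY+blRUfnhuiZiEiZuBbJt/WX2LjKJ6f1tigHd3gH9/f3+AN1142W6ex66HSm57ZD10sIduyJSRhbSzSYybR0Rnbqp3qG9yoWuHdHmgdpugeaCMlZ2MeqiFP2iUlZFVe399f4B/f4B/f3+AcXuAG0d669O1QkiISzOFuMemq8vMvarIbz+bVmaTcamHgleJqriQW4url4exj4ehoZeFj7h/Ljxll6VeTnNOcIdWdYF7f3+Afn6AGyZl7+GQSD1sQjFitueDWLWIs1GlqSh5kqdSVmxHUWxWrsGFW4N8W352m4p7oaiLsLuUQyxtqZ6Wa1+HobR5PoaHf3+Af3B1KxAy+85QNF8mL2GG5vO+OG0wHyNKznDZ4b/UeZC6acXcmavJj3alWmaJh5+Bj7SKqm57Yjx6nouJcWGm0dKsLFmGfnGBgRNXRkaP2sqeyL58A3Zf4Ydr15VNAIyFH63s59vw2dvyW3bNh1ixwIrGd3bAoaK5la2TkDp4fmqAj6GNVIqv2JWeMyeUPEx7VF3lta3sxbvd79ziR6PLE1Kt8+zYC7btCSoqfYst1GQRZTkhTlwse4Q2dHQ5kIc7iE45gVllgXhwprGfWXCMTVS9+LzsK46xB5VrQZ7Yybvs8Nvv2dzyAGLo9uvVnAGSWzZkI08xung9pINvhXNugGRWjWhGd5o+Un1ZgWKBtEtOprWZgqzGKrTQMlva8r76fIbfC1U8J3tA28mM46iNIA0mvmgAgxc8fXKAWzBhjrNelqF6gWVxgGB1lYqlt6KoW49/NmVunMTAy8GfdCIcTicVVV8jL04OtooaYzwwDi0MZIsGsWoKMREmwoBIeKtVWkJ7e2emj7GRlGBmhWBndZiEcqF9lod4pXaPV416MYQwMxgAMxMAS2IACTMASHE3en9kfnJnaj1Eb5c0eW01QEpjgLSDxqWbPChpiqFtjoRpeHWdkKa7kJy7jYWunHyjmXCRqnuJYlZ+Hzmn1dn27djzz1izFSwJHy4FKC0JUl4jhn8hXXUhK3U1RY0wlXMxWitSaLFljnSmmrJtUJNPaYhUXo5Ulmelr3qzsYSniHKyUqTKRqiEzFp184ze86HxgFu9R4SVSnU2r5pChtVJG0YaQ0ESU1sVTmwjP8AIFG9Z052nmKdcXn1hd39yR3RbiF99sY58cHihiWZ7VXNxa5R5gqKoxoba5KTroo3cfonqytTv3tvwbUX/vs/0l671scXt2vHwAVmyNqKT457MvGB/Q4FOdH9+STlor8JwhXZydmygdJ61ZW6rnK6QREiW0J/EtLHNZYHFmL69lcG2RFzOk5nGf1KvjcKJtM9sMxpSVX5nLoFe4Yu2yZyNQXaBTDmMusmNfH6AcI+bbZaVUFiCtKmMP2CJjKuqxravZVWquK6Xp6mARk5pe2NfgHN/s5RtzKJcG0Rbfn+AUXtyNYed7cvAQEyHMD1+2r6EY350fYqWfnKNTFZ0s7J5UHF7YI5pu7J3WGSBsKaOuXqAUElzdXl/dnWAqHF73dWqFz+Ld3iAf4B/JF1h7KJwkYQ+HylX67GKbHVAfISKjXCWXVeQsaOHXoBxVndkt6FjbnlYeIJLqmBEkYBeVIGAd3B+kXRk7eiiEhtFX3ldfYB8RUJyyFoo1aJWCiQr1JeE1HmweYJ1aXt8WXaQq4muuICxXWiLn62FnnWghmuZjKq4pKzBU0eQdkpgl4Za6cxuXRxIUXQfGnAfPhtAkaZW5bWdK4iAE5Fx3bzMf3h1gHBqT3dOR3xOnmpuknyrgJWgn2+XjLyxcpynm0thhDN0iGB2iqaMzbevjT3e1cDaQ4KmGjN/gaysz8q2wabNIX2DV6EwdnV6i3CMl3d9WHxbWnBKh41KenJMh7NbeY9VdUxJf2VugDyTp5iFiql4grRrTUGT052nuGWTEElsd5qgtLyQrYh8blaTY46NeHmEbXGAk32DjH6XYmOQmIePf5CZl7l+WVZ0f31/bm6ATDiDwK+gp6qepriRNUt3qGNw1LKuHkqTS3iCs6p2pZ5+Yl2Dd3uP"/>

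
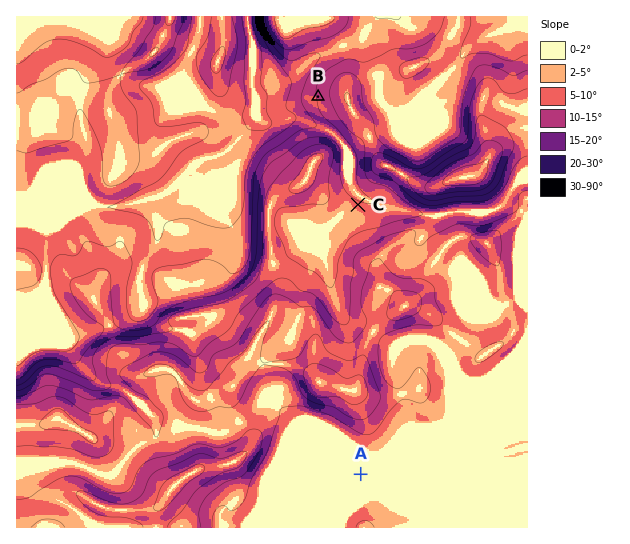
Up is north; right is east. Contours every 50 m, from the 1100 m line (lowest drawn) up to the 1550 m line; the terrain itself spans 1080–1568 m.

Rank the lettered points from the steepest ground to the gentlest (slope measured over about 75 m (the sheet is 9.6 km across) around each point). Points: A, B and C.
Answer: B C A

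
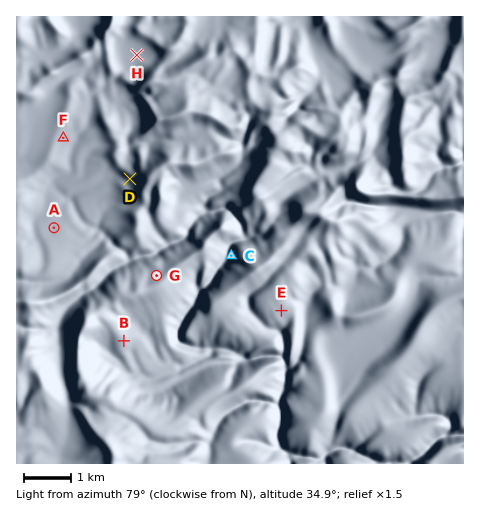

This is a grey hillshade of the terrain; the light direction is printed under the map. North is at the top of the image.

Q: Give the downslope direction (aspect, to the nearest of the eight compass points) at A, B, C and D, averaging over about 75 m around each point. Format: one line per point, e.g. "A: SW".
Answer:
A: NE
B: SE
C: W
D: SW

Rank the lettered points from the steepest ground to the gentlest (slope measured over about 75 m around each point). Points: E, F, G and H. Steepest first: E G F H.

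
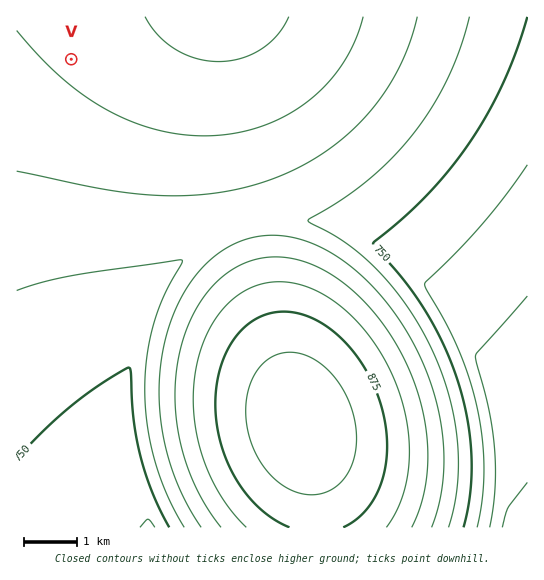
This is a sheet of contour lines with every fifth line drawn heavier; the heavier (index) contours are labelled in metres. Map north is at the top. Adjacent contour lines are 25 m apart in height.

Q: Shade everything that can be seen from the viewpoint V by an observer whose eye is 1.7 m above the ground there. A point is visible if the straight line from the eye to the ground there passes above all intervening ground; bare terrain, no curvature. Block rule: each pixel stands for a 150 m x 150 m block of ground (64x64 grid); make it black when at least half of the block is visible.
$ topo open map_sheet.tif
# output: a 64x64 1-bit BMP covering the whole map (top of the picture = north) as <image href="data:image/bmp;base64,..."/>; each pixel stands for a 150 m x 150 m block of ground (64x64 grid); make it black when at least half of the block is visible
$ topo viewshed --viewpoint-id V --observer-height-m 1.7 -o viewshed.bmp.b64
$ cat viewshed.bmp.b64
<image width="64" height="64" href="data:image/bmp;base64,Qk0+AgAAAAAAAD4AAAAoAAAAQAAAAEAAAAABAAEAAAAAAAACAAATCwAAEwsAAAIAAAAAAAAA////AAAAAAD/+AAAAAAAAP/4AAAAAAAA//AAAAAAAAD/8AAAAAAAAP/wAAAAAAAA/+AAAAAAAAD/4AAAAAAAAP/AAAAAAAAA/8HgAAAAAAD/wf4AAAAAAP+B/8AAAAAA/4H/8AAAAAD/gf/4AAAAAP8B//4AAAAA/wH//wAAAAD+Af//gAAAAP4B///AAAAA/gH//+AAAAD+Af//8AAAAPwA///4AAAA/AD///gAAAD8AP///AAAAPgA///+AAAA+AB///4AAAD4AH///wAAAPgAP///AAAA+AA///+AAADwAB///4AAAPAAD///gAAA8AAP///AAADwAAf//4AAAPAAA///AAAA8AAA//wAAADwAAB/8AAAAPAAAAeAAAAA4AAAAAAAAADgAAAAAAAAAOAAAAAAAAAA4AAAAAAAAADgAAAAAAAAAOAAAAAAAAAA8AAAAAAAAADwAAAAAAAAAPAAAAAAAAAA8AAAAAAAAADwAAAAAAAAAPAAAAAAAAAA8AAAAAAAAAD4AAAAAAAAAPgAAAAAAAAA+AAAAAAAAAD8AAAAAAAAAP4AAAAAAAAA/4AAAAAAAAD/4AAAAAAAAP/4AAAAAAAA//4AAAAAAAD//wAAAAAAAP//AAAAAAAA//+AAAAAAAD//4AAAAAAAP//AAAAAAAA//4AAAAAAAD//AAAAAAAAA=="/>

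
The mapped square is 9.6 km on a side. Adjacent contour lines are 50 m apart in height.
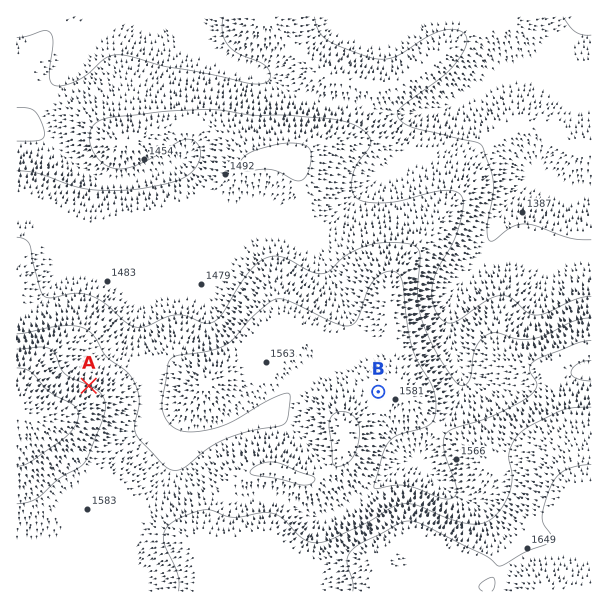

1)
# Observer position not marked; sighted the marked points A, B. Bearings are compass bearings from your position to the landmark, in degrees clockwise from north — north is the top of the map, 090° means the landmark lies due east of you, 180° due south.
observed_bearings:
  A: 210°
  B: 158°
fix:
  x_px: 258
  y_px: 93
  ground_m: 1410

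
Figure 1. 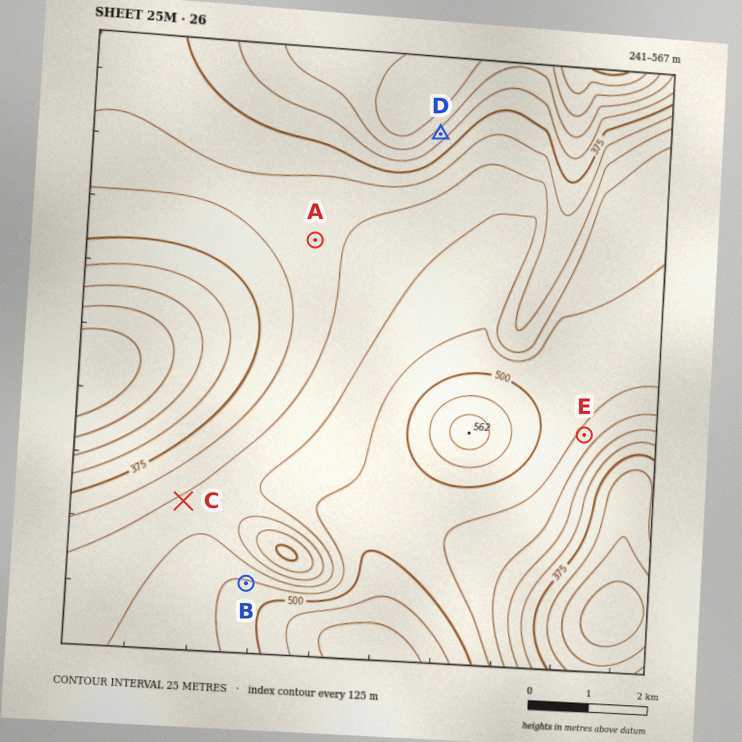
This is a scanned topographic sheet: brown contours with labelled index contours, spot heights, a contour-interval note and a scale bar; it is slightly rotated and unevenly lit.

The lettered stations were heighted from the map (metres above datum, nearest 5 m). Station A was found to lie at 415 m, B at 480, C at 430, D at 335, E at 470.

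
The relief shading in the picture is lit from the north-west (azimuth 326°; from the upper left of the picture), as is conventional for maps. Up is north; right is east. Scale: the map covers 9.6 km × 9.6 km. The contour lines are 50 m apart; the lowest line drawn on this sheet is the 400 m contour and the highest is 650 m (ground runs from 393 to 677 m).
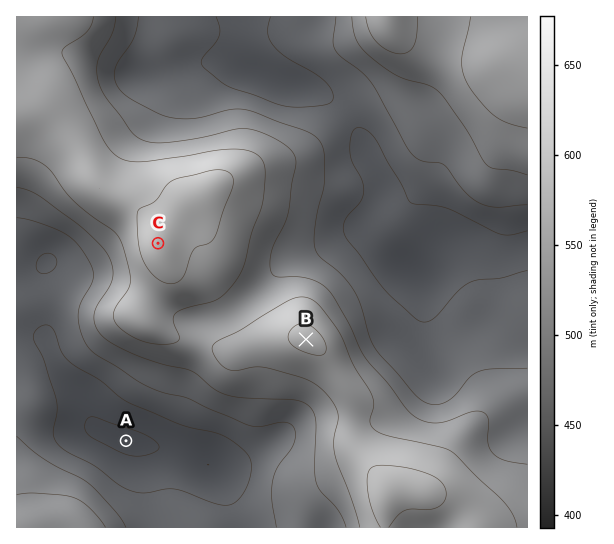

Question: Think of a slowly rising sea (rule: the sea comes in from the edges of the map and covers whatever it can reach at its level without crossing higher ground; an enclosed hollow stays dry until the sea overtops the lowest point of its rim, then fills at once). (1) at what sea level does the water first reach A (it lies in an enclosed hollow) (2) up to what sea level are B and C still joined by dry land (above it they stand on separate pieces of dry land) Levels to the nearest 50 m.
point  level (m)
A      450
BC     600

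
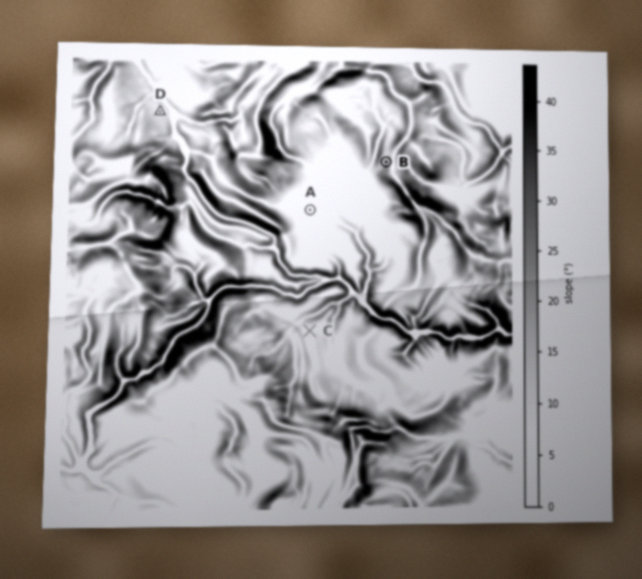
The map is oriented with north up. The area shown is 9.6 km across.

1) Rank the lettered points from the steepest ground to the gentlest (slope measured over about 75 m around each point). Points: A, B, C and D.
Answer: B D C A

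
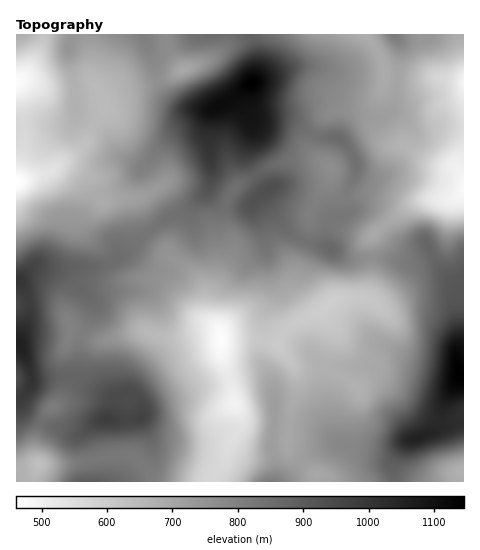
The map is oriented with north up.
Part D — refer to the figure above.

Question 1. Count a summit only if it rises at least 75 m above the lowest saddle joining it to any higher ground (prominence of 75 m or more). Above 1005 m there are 1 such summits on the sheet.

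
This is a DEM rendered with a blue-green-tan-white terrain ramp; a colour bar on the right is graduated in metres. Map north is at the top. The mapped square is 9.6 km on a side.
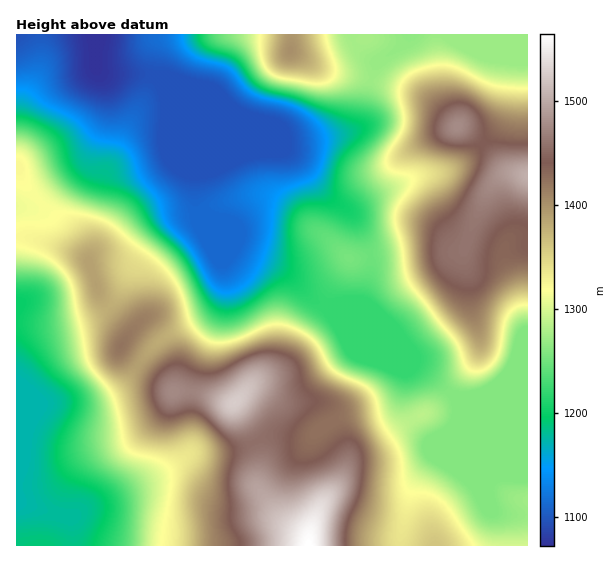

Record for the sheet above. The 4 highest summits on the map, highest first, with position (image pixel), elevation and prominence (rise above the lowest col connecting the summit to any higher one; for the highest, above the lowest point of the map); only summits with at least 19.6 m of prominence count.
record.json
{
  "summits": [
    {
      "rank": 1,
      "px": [235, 403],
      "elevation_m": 1526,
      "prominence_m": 70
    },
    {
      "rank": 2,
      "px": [458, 127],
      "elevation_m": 1478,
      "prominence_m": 35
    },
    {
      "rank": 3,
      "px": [121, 347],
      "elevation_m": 1422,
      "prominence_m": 32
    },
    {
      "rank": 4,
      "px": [290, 51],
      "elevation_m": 1402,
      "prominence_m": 130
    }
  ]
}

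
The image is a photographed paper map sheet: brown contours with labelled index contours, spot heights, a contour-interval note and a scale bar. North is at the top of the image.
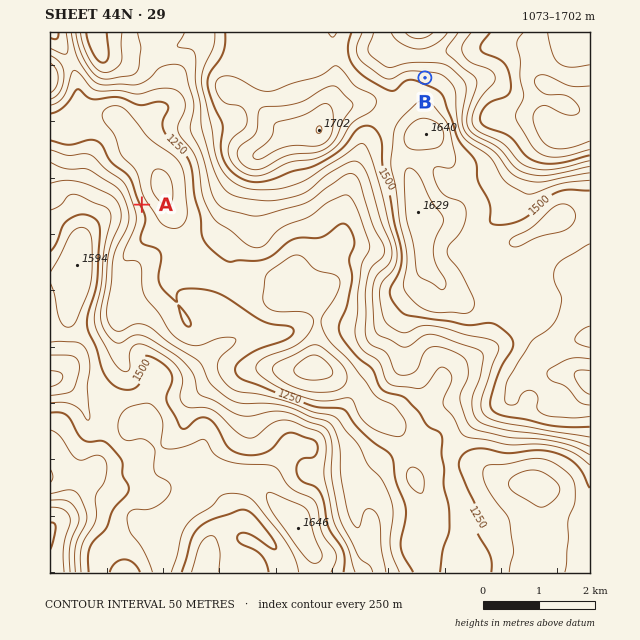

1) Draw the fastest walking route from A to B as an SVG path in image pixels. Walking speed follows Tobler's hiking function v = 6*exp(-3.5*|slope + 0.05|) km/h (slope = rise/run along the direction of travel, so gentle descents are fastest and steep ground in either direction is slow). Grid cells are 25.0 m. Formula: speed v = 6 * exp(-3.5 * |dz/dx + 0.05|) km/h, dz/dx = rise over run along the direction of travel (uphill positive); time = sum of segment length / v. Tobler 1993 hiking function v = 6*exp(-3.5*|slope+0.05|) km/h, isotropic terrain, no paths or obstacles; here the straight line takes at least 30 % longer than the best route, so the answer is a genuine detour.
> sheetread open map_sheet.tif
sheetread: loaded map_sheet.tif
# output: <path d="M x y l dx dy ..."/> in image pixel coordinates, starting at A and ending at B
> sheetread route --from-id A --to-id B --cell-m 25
<path d="M142 205l18 18 9 4 45 0 95-48 16-15 6-3 18-18 4-9 9-8 14-7 15-16 3-4 7-14 4-4 6-3 14 0"/>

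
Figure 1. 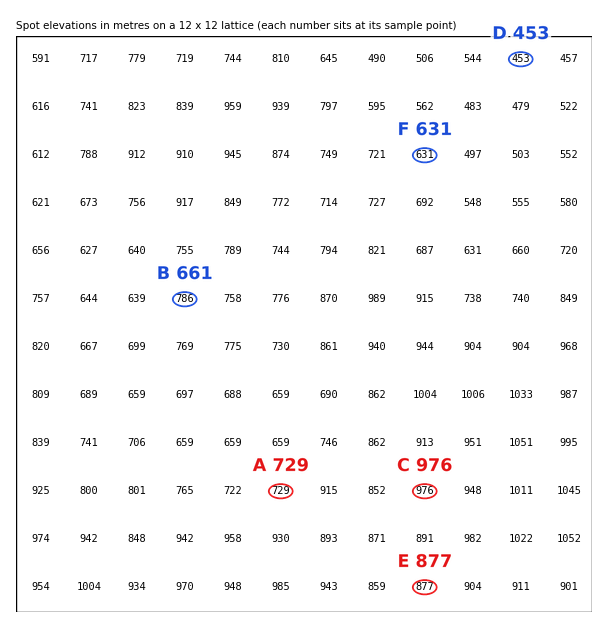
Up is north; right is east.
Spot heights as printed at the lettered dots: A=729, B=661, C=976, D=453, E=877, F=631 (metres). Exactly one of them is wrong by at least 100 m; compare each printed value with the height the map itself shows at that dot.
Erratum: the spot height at B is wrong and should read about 786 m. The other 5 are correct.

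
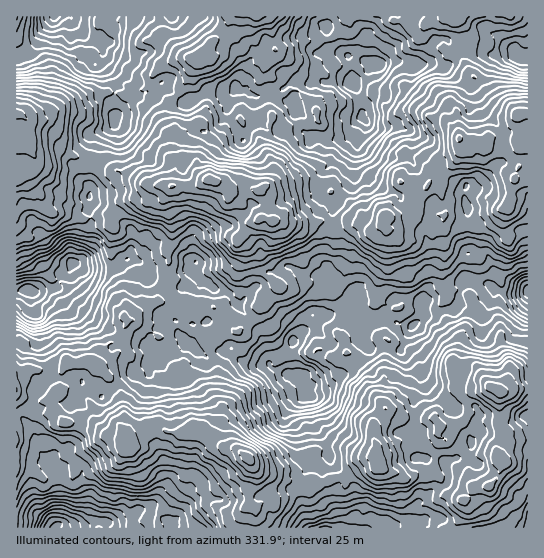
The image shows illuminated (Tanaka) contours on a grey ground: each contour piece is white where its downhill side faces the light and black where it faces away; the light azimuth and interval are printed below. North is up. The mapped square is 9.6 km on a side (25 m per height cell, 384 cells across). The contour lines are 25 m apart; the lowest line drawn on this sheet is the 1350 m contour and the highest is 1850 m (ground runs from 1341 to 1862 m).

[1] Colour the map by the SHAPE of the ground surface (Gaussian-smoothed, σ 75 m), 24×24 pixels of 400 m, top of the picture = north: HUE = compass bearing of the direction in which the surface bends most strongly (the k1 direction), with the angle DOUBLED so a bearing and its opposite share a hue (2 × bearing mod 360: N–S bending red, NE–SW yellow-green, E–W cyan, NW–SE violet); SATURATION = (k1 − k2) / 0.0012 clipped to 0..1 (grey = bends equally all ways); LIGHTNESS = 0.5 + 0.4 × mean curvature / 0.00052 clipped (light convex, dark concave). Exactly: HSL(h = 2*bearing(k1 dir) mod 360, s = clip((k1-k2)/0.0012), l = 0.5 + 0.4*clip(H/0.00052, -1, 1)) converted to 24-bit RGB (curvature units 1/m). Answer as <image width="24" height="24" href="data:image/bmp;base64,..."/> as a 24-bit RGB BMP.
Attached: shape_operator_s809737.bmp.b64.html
<image width="24" height="24" href="data:image/bmp;base64,Qk32BgAAAAAAADYAAAAoAAAAGAAAABgAAAABABgAAAAAAMAGAAATCwAAEwsAAAAAAAAAAAAAnC8xKwgYJCsIaJkIHisIXLErz44wOR4isStIhefb36blqNjUy4OKmCasQqLOL5Y/n2A+Ym4bTIgja24l2iUTyJHbTs+3xN16VAmDuV7sgcPhLD2ew4Y6o50nBHAlsWauO7yYfFEmyd0tvbwjzFJvm2DaglLCpm7Emy1cbL5YH5oyIKvAir3q7nPWuOeG3N9oEUG0Wlvau1bYdAm/8dbgitusN0a1NpBAUzsyhn0/04xLtvrMVp/aNmasdk3XzQu8w7Xl0fP5pqj+WoLjKXOMNsDA/4GDfNGgKy1pbjhykDl4jS+mtd6S297wXye1ql+rOXO2f7TpzP/309L5YDfemVHeVxWnaYTa7+LCpteAUxdVtj0jIJg6IxKW4PXW3oB+eRGGxRurQtT2UNztp8Ti0mzPmWjomaHyxtb0PNaxmvgyRVQaRxBCtUiLbTi5jySC7fqulyIeRipyltd8vYDaF05c4tk8sNqUG1uPWuGpGL2CLtSgSspXQt3ThXPRTlS8umKL1oqSwshojj1LG3Z3F490kBZ6zzuj4ZRp7LfQFkDMruy8eB5UdQ8u//4hYXQMFC+WL7PWhzbRfEshJs0OYp1AU3IzUFshn582pciI5qrRo23YdTiASRRIMU8YMcyIv+rF14tea0KcYhlJ2U9kkWT01eb22djzYzn1bSTz5XrairTep9V5VXApM1pkesinOZ5xxso9h2oLMxgKjRksVQ4xSOVqE7oxFrI9yt6apCOhRxum1/C+eP/toDbd9tXWFYbbPjWpjrbYzoDT2WSktnFFO3yfRJAzjzI1spMn44E0Xjp9Cq1TRnz3d1vYp9p7PhlV1u84IWybLl6y7/COKmcZkKkJuWMSCS2D0iUKczIrbSgs4j8q27ylQ6Chiz9yQKNmy0KJwJba0TmHxVKZC3JKY6U/uHZrM6phvXkeBywIRJMlldZPyBastOmeUeveMAY3cb0woVWkUTaXx+ayzYehxWPNWpbCgY7fkG3nXxlT56y1vFNrN2OTMbk/NJdIuVFjPbFgy7EoGZUkMpccpNlZlfMeOmYVHS8EALwBIYlkSyd10ORwrV1IjDM9ZtQ/bRc/ZgcPudVNF5c5rePUkjXRVkWooj9Ufko1w2U41719ELOPMZogmnIi4ZkTVRUBVMu8RJwSDSgLHyYN0f83XkcconRR5dg5GQ0mtTgk69JUk8AtNEQKhaMvRi5ammFIiTJF09RfcaQ1PGaNUtiEcEi+jxE17tBoi4Xg8IOyDQ1dF6HE7PjIGGagYmkr7LNMDw5rbrro+dLcrCGK37ixRLPYN2G5VTCzxtHnttzalp/TZj6810N1ViyQWOLZ7YXrZx6A1fLCVpH4HFb764SMjRJdWsmX2dJlGCJoVsQbAbwdxc302uvxRFfcIDnQknrYT1bX8vHZt0LHUGq2a8/aZRLF8KnJXtlgLHeUY8w8l7VaDQwnrEQ12IbdyYPWrorgYU7MX9eYXXfSiOVJctdHTylrpD9wEqeANrm17hAAv2cxj6M6l7kwHj91z7I98oJdz5DVktGaUyeRGCiRgczditfrhIXqkkDlnKX+ztz9l6D0uGjo3IqvelXQRcjKLzKlTi6+xqvpdmPg1HqexxQ9Fj0UJblo4ajDr9ddkMhfIG+1Yp3gRr3XsC2ZvX1AacyTW+dNWoIYLAkh7KJZ2LmKQyNwzYBeMFh/QyRmx7RbmkvUyTDL8JGxoqfjJq7EyrxVzNpUhTlyes5AIGcQDSEnW0svxal0y71zvLUo0LQ2Jwo+pu4DvIoZeBRjj/ITNntlDChMwdAOOQUEj2QW0PvSV1vc7B3jzck61+D0t4zkp3/amajYEwopOqFlbclWe7cY7klHViaoe4rQeWXJ1bY1ix2n6cmqOVSxCAkrjbjkfo/ul9Hmv+mZMCNiiyzJ2dny1IfPooHF0KbbrEzvi0P2b1a3XpMq6xs3S4gGVWEOR0AZpKAYpJYuFOhq4NdKUwlwKzXkQHnGNdS3qeHi5l6BayohTuS1itjJVUgRz5A+n3czKBgLhitNo0Cq7pvZciTE7MDNm6fUE1pwydCKfrk7Tcqavle1RCmzFH0YbYAQPEcGbGgAdmwMnO+fIrIdKS8KAM9ATcdkoTFx2SuWGSFD3mZjIrtJa9zi6abo35O6sTvIMpp0seCZhTCYtCxPcDAefDKpN4hgznxkLdKLgMQrtrEopW0dPykPNuEvBS4roRwx0DtDJUzHP7o1yttwWSdoTGgk/AoAi0o+ycdIk9QyIUsXKB0L1p5yNydpgKXYeM/c4FrbzeFubXYSeCIZjuGM"/>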